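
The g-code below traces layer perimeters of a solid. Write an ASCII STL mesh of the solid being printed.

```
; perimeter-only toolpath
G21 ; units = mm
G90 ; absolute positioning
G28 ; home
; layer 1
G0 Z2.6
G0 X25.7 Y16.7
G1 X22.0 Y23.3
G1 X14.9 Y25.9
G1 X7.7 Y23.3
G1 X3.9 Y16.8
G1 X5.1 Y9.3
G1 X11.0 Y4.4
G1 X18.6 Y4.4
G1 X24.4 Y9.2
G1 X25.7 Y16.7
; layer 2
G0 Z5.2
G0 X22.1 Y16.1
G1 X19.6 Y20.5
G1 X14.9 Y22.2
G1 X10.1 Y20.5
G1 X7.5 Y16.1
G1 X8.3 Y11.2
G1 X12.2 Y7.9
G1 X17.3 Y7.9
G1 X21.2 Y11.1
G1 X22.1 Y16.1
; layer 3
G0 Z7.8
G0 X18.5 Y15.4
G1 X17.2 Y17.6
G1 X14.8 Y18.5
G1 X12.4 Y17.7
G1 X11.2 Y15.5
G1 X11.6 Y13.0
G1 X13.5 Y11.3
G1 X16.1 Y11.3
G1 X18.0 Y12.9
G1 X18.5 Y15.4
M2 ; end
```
solid part
  facet normal 0.0000 0.0000 -1.0000
    outer loop
      vertex 14.9 29.6 0.0
      vertex 24.4 26.1 0.0
      vertex 29.4 17.3 0.0
    endloop
  endfacet
  facet normal 0.0000 0.0000 -1.0000
    outer loop
      vertex 5.3 26.2 0.0
      vertex 14.9 29.6 0.0
      vertex 29.4 17.3 0.0
    endloop
  endfacet
  facet normal 0.0000 0.0000 -1.0000
    outer loop
      vertex 0.2 17.4 0.0
      vertex 5.3 26.2 0.0
      vertex 29.4 17.3 0.0
    endloop
  endfacet
  facet normal 0.0000 0.0000 -1.0000
    outer loop
      vertex 1.9 7.5 0.0
      vertex 0.2 17.4 0.0
      vertex 29.4 17.3 0.0
    endloop
  endfacet
  facet normal 0.0000 0.0000 -1.0000
    outer loop
      vertex 9.7 0.9 0.0
      vertex 1.9 7.5 0.0
      vertex 29.4 17.3 0.0
    endloop
  endfacet
  facet normal 0.0000 0.0000 -1.0000
    outer loop
      vertex 19.8 0.9 0.0
      vertex 9.7 0.9 0.0
      vertex 29.4 17.3 0.0
    endloop
  endfacet
  facet normal 0.0000 0.0000 -1.0000
    outer loop
      vertex 27.6 7.3 0.0
      vertex 19.8 0.9 0.0
      vertex 29.4 17.3 0.0
    endloop
  endfacet
  facet normal 0.5202 0.2956 0.8013
    outer loop
      vertex 29.4 17.3 0.0
      vertex 24.4 26.1 0.0
      vertex 14.8 14.8 10.4
    endloop
  endfacet
  facet normal 0.2069 0.5616 0.8011
    outer loop
      vertex 24.4 26.1 0.0
      vertex 14.9 29.6 0.0
      vertex 14.8 14.8 10.4
    endloop
  endfacet
  facet normal -0.1998 0.5643 0.8011
    outer loop
      vertex 14.9 29.6 0.0
      vertex 5.3 26.2 0.0
      vertex 14.8 14.8 10.4
    endloop
  endfacet
  facet normal -0.5175 0.2999 0.8014
    outer loop
      vertex 5.3 26.2 0.0
      vertex 0.2 17.4 0.0
      vertex 14.8 14.8 10.4
    endloop
  endfacet
  facet normal -0.5891 -0.1012 0.8017
    outer loop
      vertex 0.2 17.4 0.0
      vertex 1.9 7.5 0.0
      vertex 14.8 14.8 10.4
    endloop
  endfacet
  facet normal -0.3869 -0.4572 0.8008
    outer loop
      vertex 1.9 7.5 0.0
      vertex 9.7 0.9 0.0
      vertex 14.8 14.8 10.4
    endloop
  endfacet
  facet normal 0.0000 -0.5991 0.8007
    outer loop
      vertex 9.7 0.9 0.0
      vertex 19.8 0.9 0.0
      vertex 14.8 14.8 10.4
    endloop
  endfacet
  facet normal 0.3797 -0.4628 0.8010
    outer loop
      vertex 19.8 0.9 0.0
      vertex 27.6 7.3 0.0
      vertex 14.8 14.8 10.4
    endloop
  endfacet
  facet normal 0.5889 -0.1060 0.8012
    outer loop
      vertex 27.6 7.3 0.0
      vertex 29.4 17.3 0.0
      vertex 14.8 14.8 10.4
    endloop
  endfacet
endsolid part

The G0 Z moves step by Δz≈2.6 mm. The G1 loops shrink linearly with z, so the solid tapers from its base footprint up to z≈10.4. Closing with a flat bottom cap and the tapered top and triangulating gives 16 facets — a regular 9-sided pyramid, base circumscribed radius ≈ 14.8 mm, apex at z ≈ 10.4 mm.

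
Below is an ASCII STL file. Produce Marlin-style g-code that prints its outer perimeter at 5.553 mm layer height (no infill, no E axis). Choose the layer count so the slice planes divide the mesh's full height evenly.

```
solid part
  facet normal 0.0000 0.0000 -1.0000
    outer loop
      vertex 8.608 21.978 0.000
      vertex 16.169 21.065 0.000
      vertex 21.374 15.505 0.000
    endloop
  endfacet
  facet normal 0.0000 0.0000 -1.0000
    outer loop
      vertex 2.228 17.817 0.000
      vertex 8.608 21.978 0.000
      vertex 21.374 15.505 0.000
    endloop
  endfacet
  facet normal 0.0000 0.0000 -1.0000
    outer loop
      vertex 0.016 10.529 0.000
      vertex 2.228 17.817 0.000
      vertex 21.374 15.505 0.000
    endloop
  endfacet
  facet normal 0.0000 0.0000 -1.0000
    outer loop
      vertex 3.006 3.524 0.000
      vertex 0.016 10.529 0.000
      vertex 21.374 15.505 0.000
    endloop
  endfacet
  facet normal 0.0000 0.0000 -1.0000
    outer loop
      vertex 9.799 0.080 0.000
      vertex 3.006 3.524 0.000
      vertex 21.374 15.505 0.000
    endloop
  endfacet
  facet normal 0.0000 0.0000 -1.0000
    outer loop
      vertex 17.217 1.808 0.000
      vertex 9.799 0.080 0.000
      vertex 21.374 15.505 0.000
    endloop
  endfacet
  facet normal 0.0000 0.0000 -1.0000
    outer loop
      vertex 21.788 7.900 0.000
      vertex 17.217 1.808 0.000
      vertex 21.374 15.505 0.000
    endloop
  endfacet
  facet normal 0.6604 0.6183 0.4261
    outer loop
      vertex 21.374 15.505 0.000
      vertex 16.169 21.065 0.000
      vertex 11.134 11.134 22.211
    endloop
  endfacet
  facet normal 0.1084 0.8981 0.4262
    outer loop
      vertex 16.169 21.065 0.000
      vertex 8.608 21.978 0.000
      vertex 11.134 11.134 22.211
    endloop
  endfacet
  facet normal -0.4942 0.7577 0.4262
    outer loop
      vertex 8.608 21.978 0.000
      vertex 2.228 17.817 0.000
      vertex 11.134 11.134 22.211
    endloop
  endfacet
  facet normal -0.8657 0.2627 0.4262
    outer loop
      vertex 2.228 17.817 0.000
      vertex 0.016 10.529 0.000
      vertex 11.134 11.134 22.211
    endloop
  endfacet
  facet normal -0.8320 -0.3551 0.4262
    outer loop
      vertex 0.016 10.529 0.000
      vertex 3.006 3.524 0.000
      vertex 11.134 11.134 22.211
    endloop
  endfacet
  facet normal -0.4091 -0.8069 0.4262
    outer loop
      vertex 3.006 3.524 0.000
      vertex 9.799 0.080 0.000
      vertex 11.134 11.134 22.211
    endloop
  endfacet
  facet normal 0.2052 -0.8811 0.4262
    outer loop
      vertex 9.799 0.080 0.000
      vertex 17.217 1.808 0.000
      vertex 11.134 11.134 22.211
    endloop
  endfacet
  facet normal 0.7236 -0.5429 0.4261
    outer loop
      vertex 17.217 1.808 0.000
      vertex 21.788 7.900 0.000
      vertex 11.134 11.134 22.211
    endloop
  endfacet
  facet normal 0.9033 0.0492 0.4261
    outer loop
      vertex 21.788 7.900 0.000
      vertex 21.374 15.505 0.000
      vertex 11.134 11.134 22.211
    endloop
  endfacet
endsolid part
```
; perimeter-only toolpath
G21 ; units = mm
G90 ; absolute positioning
G28 ; home
; layer 1
G0 Z5.553
G0 X18.814 Y14.412
G1 X14.910 Y18.582
G1 X9.239 Y19.267
G1 X4.455 Y16.146
G1 X2.796 Y10.680
G1 X5.038 Y5.426
G1 X10.133 Y2.844
G1 X15.696 Y4.139
G1 X19.125 Y8.709
G1 X18.814 Y14.412
; layer 2
G0 Z11.105
G0 X16.254 Y13.320
G1 X13.652 Y16.099
G1 X9.871 Y16.556
G1 X6.681 Y14.476
G1 X5.575 Y10.832
G1 X7.070 Y7.329
G1 X10.466 Y5.607
G1 X14.175 Y6.471
G1 X16.461 Y9.517
G1 X16.254 Y13.320
; layer 3
G0 Z16.658
G0 X13.694 Y12.227
G1 X12.393 Y13.617
G1 X10.503 Y13.845
G1 X8.908 Y12.805
G1 X8.354 Y10.983
G1 X9.102 Y9.232
G1 X10.800 Y8.370
G1 X12.655 Y8.803
G1 X13.797 Y10.325
G1 X13.694 Y12.227
M2 ; end

The solid is a regular 9-sided pyramid, base circumscribed radius ≈ 11.1 mm, apex at z ≈ 22.2 mm. Slicing at Δz = 5.553 mm — 4 equal slices spanning the solid's height, so layer i sits at z = i·h/4 — gives 3 non-empty perimeters. Each is a 9-segment closed polygon; G0 lifts to the layer z and rapids to the start vertex, then G1 traces the edges. The cross-section shrinks linearly with z (the slice at the apex is degenerate and omitted).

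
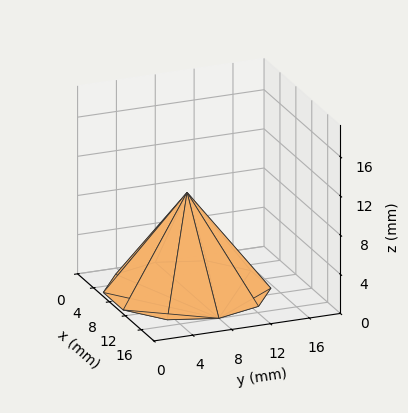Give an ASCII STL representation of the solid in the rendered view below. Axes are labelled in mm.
Reading the render: the shape is a regular 10-sided pyramid, base circumscribed radius ≈ 8 mm, apex at z ≈ 10 mm (dimensions read to the nearest mm from the axis ticks). For the STL, each face is triangulated and given an outward normal.

solid part
  facet normal 0.0000 0.0000 -1.0000
    outer loop
      vertex 10.5 15.6 0.0
      vertex 14.5 12.7 0.0
      vertex 16.0 8.0 0.0
    endloop
  endfacet
  facet normal 0.0000 0.0000 -1.0000
    outer loop
      vertex 5.5 15.6 0.0
      vertex 10.5 15.6 0.0
      vertex 16.0 8.0 0.0
    endloop
  endfacet
  facet normal 0.0000 0.0000 -1.0000
    outer loop
      vertex 1.5 12.7 0.0
      vertex 5.5 15.6 0.0
      vertex 16.0 8.0 0.0
    endloop
  endfacet
  facet normal 0.0000 0.0000 -1.0000
    outer loop
      vertex 0.0 8.0 0.0
      vertex 1.5 12.7 0.0
      vertex 16.0 8.0 0.0
    endloop
  endfacet
  facet normal 0.0000 0.0000 -1.0000
    outer loop
      vertex 1.5 3.3 0.0
      vertex 0.0 8.0 0.0
      vertex 16.0 8.0 0.0
    endloop
  endfacet
  facet normal 0.0000 0.0000 -1.0000
    outer loop
      vertex 5.5 0.4 0.0
      vertex 1.5 3.3 0.0
      vertex 16.0 8.0 0.0
    endloop
  endfacet
  facet normal 0.0000 0.0000 -1.0000
    outer loop
      vertex 10.5 0.4 0.0
      vertex 5.5 0.4 0.0
      vertex 16.0 8.0 0.0
    endloop
  endfacet
  facet normal 0.0000 0.0000 -1.0000
    outer loop
      vertex 14.5 3.3 0.0
      vertex 10.5 0.4 0.0
      vertex 16.0 8.0 0.0
    endloop
  endfacet
  facet normal 0.7577 0.2418 0.6062
    outer loop
      vertex 16.0 8.0 0.0
      vertex 14.5 12.7 0.0
      vertex 8.0 8.0 10.0
    endloop
  endfacet
  facet normal 0.4669 0.6439 0.6061
    outer loop
      vertex 14.5 12.7 0.0
      vertex 10.5 15.6 0.0
      vertex 8.0 8.0 10.0
    endloop
  endfacet
  facet normal 0.0000 0.7962 0.6051
    outer loop
      vertex 10.5 15.6 0.0
      vertex 5.5 15.6 0.0
      vertex 8.0 8.0 10.0
    endloop
  endfacet
  facet normal -0.4669 0.6439 0.6061
    outer loop
      vertex 5.5 15.6 0.0
      vertex 1.5 12.7 0.0
      vertex 8.0 8.0 10.0
    endloop
  endfacet
  facet normal -0.7577 0.2418 0.6062
    outer loop
      vertex 1.5 12.7 0.0
      vertex 0.0 8.0 0.0
      vertex 8.0 8.0 10.0
    endloop
  endfacet
  facet normal -0.7577 -0.2418 0.6062
    outer loop
      vertex 0.0 8.0 0.0
      vertex 1.5 3.3 0.0
      vertex 8.0 8.0 10.0
    endloop
  endfacet
  facet normal -0.4669 -0.6439 0.6061
    outer loop
      vertex 1.5 3.3 0.0
      vertex 5.5 0.4 0.0
      vertex 8.0 8.0 10.0
    endloop
  endfacet
  facet normal 0.0000 -0.7962 0.6051
    outer loop
      vertex 5.5 0.4 0.0
      vertex 10.5 0.4 0.0
      vertex 8.0 8.0 10.0
    endloop
  endfacet
  facet normal 0.4669 -0.6439 0.6061
    outer loop
      vertex 10.5 0.4 0.0
      vertex 14.5 3.3 0.0
      vertex 8.0 8.0 10.0
    endloop
  endfacet
  facet normal 0.7577 -0.2418 0.6062
    outer loop
      vertex 14.5 3.3 0.0
      vertex 16.0 8.0 0.0
      vertex 8.0 8.0 10.0
    endloop
  endfacet
endsolid part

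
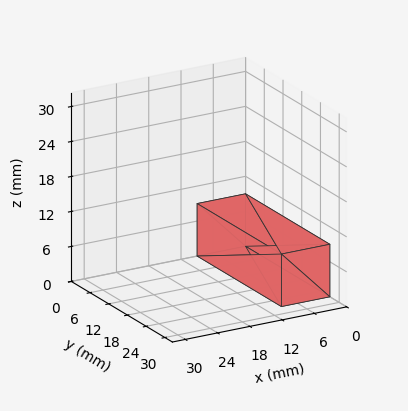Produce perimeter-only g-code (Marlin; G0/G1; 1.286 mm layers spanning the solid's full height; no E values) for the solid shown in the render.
Reading the render: the shape is a rectangular box, roughly 9 × 27 mm footprint and 9 mm tall (dimensions read to the nearest mm from the axis ticks). For the g-code, the solid's height is divided into equal slices at the stated Δz and each level perimeter traced with G1 moves after a G0 lift.

; perimeter-only toolpath
G21 ; units = mm
G90 ; absolute positioning
G28 ; home
; layer 1
G0 Z1.286
G0 X0.000 Y0.000
G1 X9.000 Y0.000
G1 X9.000 Y27.000
G1 X0.000 Y27.000
G1 X0.000 Y0.000
; layer 2
G0 Z2.571
G0 X0.000 Y0.000
G1 X9.000 Y0.000
G1 X9.000 Y27.000
G1 X0.000 Y27.000
G1 X0.000 Y0.000
; layer 3
G0 Z3.857
G0 X0.000 Y0.000
G1 X9.000 Y0.000
G1 X9.000 Y27.000
G1 X0.000 Y27.000
G1 X0.000 Y0.000
; layer 4
G0 Z5.143
G0 X0.000 Y0.000
G1 X9.000 Y0.000
G1 X9.000 Y27.000
G1 X0.000 Y27.000
G1 X0.000 Y0.000
; layer 5
G0 Z6.429
G0 X0.000 Y0.000
G1 X9.000 Y0.000
G1 X9.000 Y27.000
G1 X0.000 Y27.000
G1 X0.000 Y0.000
; layer 6
G0 Z7.714
G0 X0.000 Y0.000
G1 X9.000 Y0.000
G1 X9.000 Y27.000
G1 X0.000 Y27.000
G1 X0.000 Y0.000
; layer 7
G0 Z9.000
G0 X0.000 Y0.000
G1 X9.000 Y0.000
G1 X9.000 Y27.000
G1 X0.000 Y27.000
G1 X0.000 Y0.000
M2 ; end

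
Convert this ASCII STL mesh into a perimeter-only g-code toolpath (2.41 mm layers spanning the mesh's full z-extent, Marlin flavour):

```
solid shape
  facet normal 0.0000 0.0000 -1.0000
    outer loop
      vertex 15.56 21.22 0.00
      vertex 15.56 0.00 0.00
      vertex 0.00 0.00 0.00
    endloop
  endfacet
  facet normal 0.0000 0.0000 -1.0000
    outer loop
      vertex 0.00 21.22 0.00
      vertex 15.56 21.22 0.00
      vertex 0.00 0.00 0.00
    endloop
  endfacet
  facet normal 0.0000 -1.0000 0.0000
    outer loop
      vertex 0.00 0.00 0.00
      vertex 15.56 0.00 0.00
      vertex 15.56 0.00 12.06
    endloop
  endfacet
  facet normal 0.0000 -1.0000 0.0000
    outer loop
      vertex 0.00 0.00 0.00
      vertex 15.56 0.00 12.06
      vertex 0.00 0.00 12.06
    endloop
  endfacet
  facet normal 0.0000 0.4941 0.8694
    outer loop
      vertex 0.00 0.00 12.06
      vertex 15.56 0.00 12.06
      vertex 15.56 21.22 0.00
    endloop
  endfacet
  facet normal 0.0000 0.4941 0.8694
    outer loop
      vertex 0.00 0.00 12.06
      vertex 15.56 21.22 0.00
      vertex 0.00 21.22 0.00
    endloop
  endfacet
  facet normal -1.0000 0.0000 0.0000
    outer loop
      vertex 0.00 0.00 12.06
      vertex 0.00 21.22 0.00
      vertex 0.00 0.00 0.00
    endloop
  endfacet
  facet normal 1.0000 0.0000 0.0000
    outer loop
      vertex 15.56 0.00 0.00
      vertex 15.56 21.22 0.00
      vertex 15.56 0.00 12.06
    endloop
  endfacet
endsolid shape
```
; perimeter-only toolpath
G21 ; units = mm
G90 ; absolute positioning
G28 ; home
; layer 1
G0 Z2.41
G0 X0.00 Y0.00
G1 X15.56 Y0.00
G1 X15.56 Y16.98
G1 X0.00 Y16.98
G1 X0.00 Y0.00
; layer 2
G0 Z4.82
G0 X0.00 Y0.00
G1 X15.56 Y0.00
G1 X15.56 Y12.73
G1 X0.00 Y12.73
G1 X0.00 Y0.00
; layer 3
G0 Z7.24
G0 X0.00 Y0.00
G1 X15.56 Y0.00
G1 X15.56 Y8.49
G1 X0.00 Y8.49
G1 X0.00 Y0.00
; layer 4
G0 Z9.65
G0 X0.00 Y0.00
G1 X15.56 Y0.00
G1 X15.56 Y4.24
G1 X0.00 Y4.24
G1 X0.00 Y0.00
M2 ; end

The solid is a wedge (ramp): 15.6 × 21.2 mm base, rising to 12.1 mm along the y=0 edge and sloping linearly to z=0 at y=21.2. Slicing at Δz = 2.41 mm — 5 equal slices spanning the solid's height, so layer i sits at z = i·h/5 — gives 4 non-empty perimeters. Each is a 4-segment closed polygon; G0 lifts to the layer z and rapids to the start vertex, then G1 traces the edges. The cross-section shrinks linearly with z (the slice at the apex is degenerate and omitted).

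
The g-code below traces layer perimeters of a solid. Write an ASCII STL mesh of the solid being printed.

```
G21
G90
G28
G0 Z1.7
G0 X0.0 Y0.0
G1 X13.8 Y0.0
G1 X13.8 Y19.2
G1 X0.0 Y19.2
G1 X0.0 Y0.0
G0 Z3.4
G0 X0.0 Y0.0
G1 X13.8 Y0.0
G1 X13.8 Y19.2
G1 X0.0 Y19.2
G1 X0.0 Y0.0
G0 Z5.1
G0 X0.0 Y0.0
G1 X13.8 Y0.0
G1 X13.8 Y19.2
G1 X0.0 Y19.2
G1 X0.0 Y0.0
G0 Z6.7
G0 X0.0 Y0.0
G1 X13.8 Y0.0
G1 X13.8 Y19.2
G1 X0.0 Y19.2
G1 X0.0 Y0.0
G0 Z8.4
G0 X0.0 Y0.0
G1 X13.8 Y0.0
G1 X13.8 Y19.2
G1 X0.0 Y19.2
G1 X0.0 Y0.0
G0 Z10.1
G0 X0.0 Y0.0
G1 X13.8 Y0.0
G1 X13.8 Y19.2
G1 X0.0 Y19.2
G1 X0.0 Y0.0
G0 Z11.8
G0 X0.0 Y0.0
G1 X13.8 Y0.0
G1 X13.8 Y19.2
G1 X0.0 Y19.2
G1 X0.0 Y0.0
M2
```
solid part
  facet normal 0.0000 0.0000 -1.0000
    outer loop
      vertex 13.8 19.2 0.0
      vertex 13.8 0.0 0.0
      vertex 0.0 0.0 0.0
    endloop
  endfacet
  facet normal 0.0000 0.0000 -1.0000
    outer loop
      vertex 0.0 19.2 0.0
      vertex 13.8 19.2 0.0
      vertex 0.0 0.0 0.0
    endloop
  endfacet
  facet normal 0.0000 0.0000 1.0000
    outer loop
      vertex 0.0 0.0 11.8
      vertex 13.8 0.0 11.8
      vertex 13.8 19.2 11.8
    endloop
  endfacet
  facet normal 0.0000 0.0000 1.0000
    outer loop
      vertex 0.0 0.0 11.8
      vertex 13.8 19.2 11.8
      vertex 0.0 19.2 11.8
    endloop
  endfacet
  facet normal 0.0000 -1.0000 0.0000
    outer loop
      vertex 0.0 0.0 0.0
      vertex 13.8 0.0 0.0
      vertex 13.8 0.0 11.8
    endloop
  endfacet
  facet normal 0.0000 -1.0000 0.0000
    outer loop
      vertex 0.0 0.0 0.0
      vertex 13.8 0.0 11.8
      vertex 0.0 0.0 11.8
    endloop
  endfacet
  facet normal 0.0000 1.0000 0.0000
    outer loop
      vertex 13.8 19.2 11.8
      vertex 13.8 19.2 0.0
      vertex 0.0 19.2 0.0
    endloop
  endfacet
  facet normal 0.0000 1.0000 0.0000
    outer loop
      vertex 0.0 19.2 11.8
      vertex 13.8 19.2 11.8
      vertex 0.0 19.2 0.0
    endloop
  endfacet
  facet normal -1.0000 0.0000 0.0000
    outer loop
      vertex 0.0 19.2 11.8
      vertex 0.0 19.2 0.0
      vertex 0.0 0.0 0.0
    endloop
  endfacet
  facet normal -1.0000 0.0000 0.0000
    outer loop
      vertex 0.0 0.0 11.8
      vertex 0.0 19.2 11.8
      vertex 0.0 0.0 0.0
    endloop
  endfacet
  facet normal 1.0000 0.0000 0.0000
    outer loop
      vertex 13.8 0.0 0.0
      vertex 13.8 19.2 0.0
      vertex 13.8 19.2 11.8
    endloop
  endfacet
  facet normal 1.0000 0.0000 0.0000
    outer loop
      vertex 13.8 0.0 0.0
      vertex 13.8 19.2 11.8
      vertex 13.8 0.0 11.8
    endloop
  endfacet
endsolid part

The G0 Z moves step by Δz≈1.7 mm. Every layer's G1 loop is the same polygon, so the solid is a straight extrusion of it from z=0 to z≈11.8. Closing with flat bottom and top caps and triangulating gives 12 facets — a rectangular box, roughly 13.8 × 19.2 mm footprint and 11.8 mm tall.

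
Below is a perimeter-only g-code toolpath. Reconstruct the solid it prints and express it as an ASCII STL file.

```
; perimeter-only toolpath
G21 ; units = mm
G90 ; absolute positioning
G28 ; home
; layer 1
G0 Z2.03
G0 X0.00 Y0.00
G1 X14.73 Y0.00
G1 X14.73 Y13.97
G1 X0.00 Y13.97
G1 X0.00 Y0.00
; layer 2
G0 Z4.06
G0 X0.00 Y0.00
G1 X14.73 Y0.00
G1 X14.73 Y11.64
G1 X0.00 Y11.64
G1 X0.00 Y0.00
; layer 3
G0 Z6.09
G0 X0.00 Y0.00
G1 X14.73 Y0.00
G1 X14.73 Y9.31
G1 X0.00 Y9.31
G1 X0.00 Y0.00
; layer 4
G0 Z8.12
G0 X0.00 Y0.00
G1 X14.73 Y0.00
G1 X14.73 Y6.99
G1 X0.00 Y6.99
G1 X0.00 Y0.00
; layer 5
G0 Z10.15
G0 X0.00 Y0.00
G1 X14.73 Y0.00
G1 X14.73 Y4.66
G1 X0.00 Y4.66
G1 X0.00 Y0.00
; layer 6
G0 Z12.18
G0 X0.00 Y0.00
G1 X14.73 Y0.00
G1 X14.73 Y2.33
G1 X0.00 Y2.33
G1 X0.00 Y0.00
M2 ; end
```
solid part
  facet normal 0.0000 0.0000 -1.0000
    outer loop
      vertex 14.73 16.30 0.00
      vertex 14.73 0.00 0.00
      vertex 0.00 0.00 0.00
    endloop
  endfacet
  facet normal 0.0000 0.0000 -1.0000
    outer loop
      vertex 0.00 16.30 0.00
      vertex 14.73 16.30 0.00
      vertex 0.00 0.00 0.00
    endloop
  endfacet
  facet normal 0.0000 -1.0000 0.0000
    outer loop
      vertex 0.00 0.00 0.00
      vertex 14.73 0.00 0.00
      vertex 14.73 0.00 14.21
    endloop
  endfacet
  facet normal 0.0000 -1.0000 0.0000
    outer loop
      vertex 0.00 0.00 0.00
      vertex 14.73 0.00 14.21
      vertex 0.00 0.00 14.21
    endloop
  endfacet
  facet normal 0.0000 0.6571 0.7538
    outer loop
      vertex 0.00 0.00 14.21
      vertex 14.73 0.00 14.21
      vertex 14.73 16.30 0.00
    endloop
  endfacet
  facet normal 0.0000 0.6571 0.7538
    outer loop
      vertex 0.00 0.00 14.21
      vertex 14.73 16.30 0.00
      vertex 0.00 16.30 0.00
    endloop
  endfacet
  facet normal -1.0000 0.0000 0.0000
    outer loop
      vertex 0.00 0.00 14.21
      vertex 0.00 16.30 0.00
      vertex 0.00 0.00 0.00
    endloop
  endfacet
  facet normal 1.0000 0.0000 0.0000
    outer loop
      vertex 14.73 0.00 0.00
      vertex 14.73 16.30 0.00
      vertex 14.73 0.00 14.21
    endloop
  endfacet
endsolid part

The G0 Z moves step by Δz≈2.03 mm. The G1 loops shrink linearly with z, so the solid tapers from its base footprint up to z≈14.2. Closing with a flat bottom cap and the tapered top and triangulating gives 8 facets — a wedge (ramp): 14.7 × 16.3 mm base, rising to 14.2 mm along the y=0 edge and sloping linearly to z=0 at y=16.3.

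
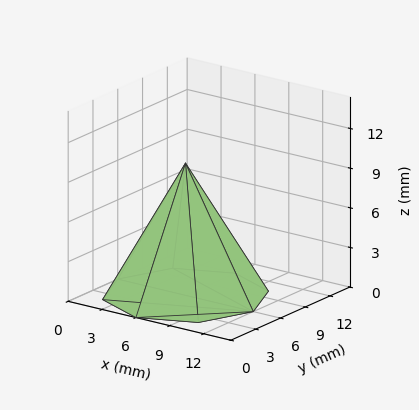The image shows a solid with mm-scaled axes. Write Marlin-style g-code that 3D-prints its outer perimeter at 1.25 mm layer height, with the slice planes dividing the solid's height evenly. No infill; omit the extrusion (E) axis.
Reading the render: the shape is a regular 8-sided pyramid, base circumscribed radius ≈ 6 mm, apex at z ≈ 10 mm (dimensions read to the nearest mm from the axis ticks). For the g-code, the solid's height is divided into equal slices at the stated Δz and each level perimeter traced with G1 moves after a G0 lift.

; perimeter-only toolpath
G21 ; units = mm
G90 ; absolute positioning
G28 ; home
; layer 1
G0 Z1.25
G0 X11.25 Y6.00
G1 X9.71 Y9.71
G1 X6.00 Y11.25
G1 X2.29 Y9.71
G1 X0.75 Y6.00
G1 X2.29 Y2.29
G1 X6.00 Y0.75
G1 X9.71 Y2.29
G1 X11.25 Y6.00
; layer 2
G0 Z2.50
G0 X10.50 Y6.00
G1 X9.18 Y9.18
G1 X6.00 Y10.50
G1 X2.82 Y9.18
G1 X1.50 Y6.00
G1 X2.82 Y2.82
G1 X6.00 Y1.50
G1 X9.18 Y2.82
G1 X10.50 Y6.00
; layer 3
G0 Z3.75
G0 X9.75 Y6.00
G1 X8.65 Y8.65
G1 X6.00 Y9.75
G1 X3.35 Y8.65
G1 X2.25 Y6.00
G1 X3.35 Y3.35
G1 X6.00 Y2.25
G1 X8.65 Y3.35
G1 X9.75 Y6.00
; layer 4
G0 Z5.00
G0 X9.00 Y6.00
G1 X8.12 Y8.12
G1 X6.00 Y9.00
G1 X3.88 Y8.12
G1 X3.00 Y6.00
G1 X3.88 Y3.88
G1 X6.00 Y3.00
G1 X8.12 Y3.88
G1 X9.00 Y6.00
; layer 5
G0 Z6.25
G0 X8.25 Y6.00
G1 X7.59 Y7.59
G1 X6.00 Y8.25
G1 X4.41 Y7.59
G1 X3.75 Y6.00
G1 X4.41 Y4.41
G1 X6.00 Y3.75
G1 X7.59 Y4.41
G1 X8.25 Y6.00
; layer 6
G0 Z7.50
G0 X7.50 Y6.00
G1 X7.06 Y7.06
G1 X6.00 Y7.50
G1 X4.94 Y7.06
G1 X4.50 Y6.00
G1 X4.94 Y4.94
G1 X6.00 Y4.50
G1 X7.06 Y4.94
G1 X7.50 Y6.00
; layer 7
G0 Z8.75
G0 X6.75 Y6.00
G1 X6.53 Y6.53
G1 X6.00 Y6.75
G1 X5.47 Y6.53
G1 X5.25 Y6.00
G1 X5.47 Y5.47
G1 X6.00 Y5.25
G1 X6.53 Y5.47
G1 X6.75 Y6.00
M2 ; end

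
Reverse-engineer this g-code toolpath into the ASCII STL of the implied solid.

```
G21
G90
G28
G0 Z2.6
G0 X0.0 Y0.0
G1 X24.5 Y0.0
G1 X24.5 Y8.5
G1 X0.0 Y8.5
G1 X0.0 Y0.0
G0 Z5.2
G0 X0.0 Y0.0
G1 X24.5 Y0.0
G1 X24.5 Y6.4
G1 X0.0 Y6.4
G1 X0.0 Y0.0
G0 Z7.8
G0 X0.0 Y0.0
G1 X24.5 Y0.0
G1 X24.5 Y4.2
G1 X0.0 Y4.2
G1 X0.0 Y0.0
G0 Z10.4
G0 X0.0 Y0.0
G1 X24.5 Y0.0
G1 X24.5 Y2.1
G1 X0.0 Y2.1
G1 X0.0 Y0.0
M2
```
solid part
  facet normal 0.0000 0.0000 -1.0000
    outer loop
      vertex 24.5 10.6 0.0
      vertex 24.5 0.0 0.0
      vertex 0.0 0.0 0.0
    endloop
  endfacet
  facet normal 0.0000 0.0000 -1.0000
    outer loop
      vertex 0.0 10.6 0.0
      vertex 24.5 10.6 0.0
      vertex 0.0 0.0 0.0
    endloop
  endfacet
  facet normal 0.0000 -1.0000 0.0000
    outer loop
      vertex 0.0 0.0 0.0
      vertex 24.5 0.0 0.0
      vertex 24.5 0.0 13.0
    endloop
  endfacet
  facet normal 0.0000 -1.0000 0.0000
    outer loop
      vertex 0.0 0.0 0.0
      vertex 24.5 0.0 13.0
      vertex 0.0 0.0 13.0
    endloop
  endfacet
  facet normal 0.0000 0.7750 0.6319
    outer loop
      vertex 0.0 0.0 13.0
      vertex 24.5 0.0 13.0
      vertex 24.5 10.6 0.0
    endloop
  endfacet
  facet normal 0.0000 0.7750 0.6319
    outer loop
      vertex 0.0 0.0 13.0
      vertex 24.5 10.6 0.0
      vertex 0.0 10.6 0.0
    endloop
  endfacet
  facet normal -1.0000 0.0000 0.0000
    outer loop
      vertex 0.0 0.0 13.0
      vertex 0.0 10.6 0.0
      vertex 0.0 0.0 0.0
    endloop
  endfacet
  facet normal 1.0000 0.0000 0.0000
    outer loop
      vertex 24.5 0.0 0.0
      vertex 24.5 10.6 0.0
      vertex 24.5 0.0 13.0
    endloop
  endfacet
endsolid part

The G0 Z moves step by Δz≈2.6 mm. The G1 loops shrink linearly with z, so the solid tapers from its base footprint up to z≈13. Closing with a flat bottom cap and the tapered top and triangulating gives 8 facets — a wedge (ramp): 24.5 × 10.6 mm base, rising to 13 mm along the y=0 edge and sloping linearly to z=0 at y=10.6.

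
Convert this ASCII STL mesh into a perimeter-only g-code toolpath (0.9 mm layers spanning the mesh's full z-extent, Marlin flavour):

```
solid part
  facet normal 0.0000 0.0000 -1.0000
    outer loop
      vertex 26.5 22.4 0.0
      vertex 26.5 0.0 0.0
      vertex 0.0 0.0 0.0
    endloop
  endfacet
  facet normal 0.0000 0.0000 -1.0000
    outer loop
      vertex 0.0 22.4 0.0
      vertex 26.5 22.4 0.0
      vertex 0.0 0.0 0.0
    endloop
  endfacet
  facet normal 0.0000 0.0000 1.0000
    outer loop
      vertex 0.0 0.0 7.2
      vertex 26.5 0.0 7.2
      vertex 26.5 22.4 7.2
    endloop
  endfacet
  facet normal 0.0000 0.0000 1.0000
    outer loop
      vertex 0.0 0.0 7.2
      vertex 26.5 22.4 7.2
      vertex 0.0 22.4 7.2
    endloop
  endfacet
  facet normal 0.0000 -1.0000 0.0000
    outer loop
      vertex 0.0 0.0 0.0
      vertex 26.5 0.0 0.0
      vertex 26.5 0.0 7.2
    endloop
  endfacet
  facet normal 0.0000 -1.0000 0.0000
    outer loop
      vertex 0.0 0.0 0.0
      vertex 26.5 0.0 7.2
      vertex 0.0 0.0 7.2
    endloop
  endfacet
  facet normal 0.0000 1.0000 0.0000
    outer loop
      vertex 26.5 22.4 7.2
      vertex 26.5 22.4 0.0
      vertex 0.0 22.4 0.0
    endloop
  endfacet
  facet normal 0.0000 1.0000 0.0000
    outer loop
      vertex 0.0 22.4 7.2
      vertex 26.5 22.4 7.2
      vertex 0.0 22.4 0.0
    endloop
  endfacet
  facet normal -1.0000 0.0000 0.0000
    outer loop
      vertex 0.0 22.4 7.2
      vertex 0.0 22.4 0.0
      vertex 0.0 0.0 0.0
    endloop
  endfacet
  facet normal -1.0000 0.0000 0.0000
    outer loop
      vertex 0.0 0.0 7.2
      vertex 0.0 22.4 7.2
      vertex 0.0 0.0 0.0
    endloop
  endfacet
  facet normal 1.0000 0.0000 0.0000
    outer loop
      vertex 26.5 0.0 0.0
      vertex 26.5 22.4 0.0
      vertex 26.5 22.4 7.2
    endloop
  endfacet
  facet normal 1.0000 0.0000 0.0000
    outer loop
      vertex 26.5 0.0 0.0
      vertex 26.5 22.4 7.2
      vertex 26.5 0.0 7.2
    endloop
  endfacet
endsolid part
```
; perimeter-only toolpath
G21 ; units = mm
G90 ; absolute positioning
G28 ; home
; layer 1
G0 Z0.9
G0 X0.0 Y0.0
G1 X26.5 Y0.0
G1 X26.5 Y22.4
G1 X0.0 Y22.4
G1 X0.0 Y0.0
; layer 2
G0 Z1.8
G0 X0.0 Y0.0
G1 X26.5 Y0.0
G1 X26.5 Y22.4
G1 X0.0 Y22.4
G1 X0.0 Y0.0
; layer 3
G0 Z2.7
G0 X0.0 Y0.0
G1 X26.5 Y0.0
G1 X26.5 Y22.4
G1 X0.0 Y22.4
G1 X0.0 Y0.0
; layer 4
G0 Z3.6
G0 X0.0 Y0.0
G1 X26.5 Y0.0
G1 X26.5 Y22.4
G1 X0.0 Y22.4
G1 X0.0 Y0.0
; layer 5
G0 Z4.5
G0 X0.0 Y0.0
G1 X26.5 Y0.0
G1 X26.5 Y22.4
G1 X0.0 Y22.4
G1 X0.0 Y0.0
; layer 6
G0 Z5.4
G0 X0.0 Y0.0
G1 X26.5 Y0.0
G1 X26.5 Y22.4
G1 X0.0 Y22.4
G1 X0.0 Y0.0
; layer 7
G0 Z6.3
G0 X0.0 Y0.0
G1 X26.5 Y0.0
G1 X26.5 Y22.4
G1 X0.0 Y22.4
G1 X0.0 Y0.0
; layer 8
G0 Z7.2
G0 X0.0 Y0.0
G1 X26.5 Y0.0
G1 X26.5 Y22.4
G1 X0.0 Y22.4
G1 X0.0 Y0.0
M2 ; end

The solid is a rectangular box, roughly 26.5 × 22.4 mm footprint and 7.2 mm tall. Slicing at Δz = 0.9 mm — 8 equal slices spanning the solid's height, so layer i sits at z = i·h/8 — gives 8 non-empty perimeters. Each is a 4-segment closed polygon; G0 lifts to the layer z and rapids to the start vertex, then G1 traces the edges.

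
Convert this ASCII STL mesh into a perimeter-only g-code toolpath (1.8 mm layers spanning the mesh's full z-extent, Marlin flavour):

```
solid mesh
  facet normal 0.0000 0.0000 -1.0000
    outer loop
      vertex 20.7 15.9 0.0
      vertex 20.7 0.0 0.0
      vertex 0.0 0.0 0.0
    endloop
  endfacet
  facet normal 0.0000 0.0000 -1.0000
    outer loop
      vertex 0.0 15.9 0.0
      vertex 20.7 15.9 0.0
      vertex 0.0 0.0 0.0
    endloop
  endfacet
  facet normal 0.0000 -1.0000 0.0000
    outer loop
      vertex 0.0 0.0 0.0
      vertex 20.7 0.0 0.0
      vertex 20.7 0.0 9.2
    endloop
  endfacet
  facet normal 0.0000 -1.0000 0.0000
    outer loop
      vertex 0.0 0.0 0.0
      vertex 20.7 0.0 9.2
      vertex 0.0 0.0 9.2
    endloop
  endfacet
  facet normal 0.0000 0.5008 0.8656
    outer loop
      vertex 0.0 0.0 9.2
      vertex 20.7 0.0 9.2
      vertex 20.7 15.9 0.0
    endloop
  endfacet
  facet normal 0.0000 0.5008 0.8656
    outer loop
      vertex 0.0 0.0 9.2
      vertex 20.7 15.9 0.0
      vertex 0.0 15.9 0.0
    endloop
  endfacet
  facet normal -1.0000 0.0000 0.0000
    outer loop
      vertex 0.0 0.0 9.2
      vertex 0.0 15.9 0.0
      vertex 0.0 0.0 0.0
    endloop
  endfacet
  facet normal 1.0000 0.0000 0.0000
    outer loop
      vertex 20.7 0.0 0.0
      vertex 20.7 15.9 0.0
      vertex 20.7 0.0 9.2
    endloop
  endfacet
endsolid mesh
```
; perimeter-only toolpath
G21 ; units = mm
G90 ; absolute positioning
G28 ; home
; layer 1
G0 Z1.8
G0 X0.0 Y0.0
G1 X20.7 Y0.0
G1 X20.7 Y12.7
G1 X0.0 Y12.7
G1 X0.0 Y0.0
; layer 2
G0 Z3.7
G0 X0.0 Y0.0
G1 X20.7 Y0.0
G1 X20.7 Y9.5
G1 X0.0 Y9.5
G1 X0.0 Y0.0
; layer 3
G0 Z5.5
G0 X0.0 Y0.0
G1 X20.7 Y0.0
G1 X20.7 Y6.4
G1 X0.0 Y6.4
G1 X0.0 Y0.0
; layer 4
G0 Z7.4
G0 X0.0 Y0.0
G1 X20.7 Y0.0
G1 X20.7 Y3.2
G1 X0.0 Y3.2
G1 X0.0 Y0.0
M2 ; end

The solid is a wedge (ramp): 20.7 × 15.9 mm base, rising to 9.2 mm along the y=0 edge and sloping linearly to z=0 at y=15.9. Slicing at Δz = 1.8 mm — 5 equal slices spanning the solid's height, so layer i sits at z = i·h/5 — gives 4 non-empty perimeters. Each is a 4-segment closed polygon; G0 lifts to the layer z and rapids to the start vertex, then G1 traces the edges. The cross-section shrinks linearly with z (the slice at the apex is degenerate and omitted).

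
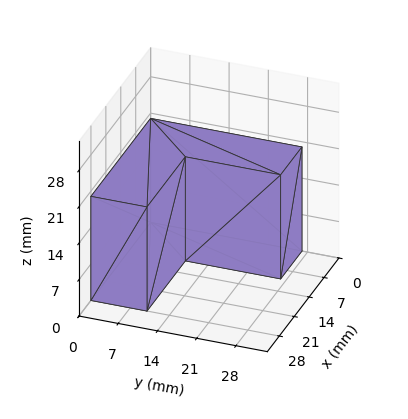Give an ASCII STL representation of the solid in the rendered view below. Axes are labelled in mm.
Reading the render: the shape is an L-shaped prism: outer 28 × 27 mm, arm thicknesses ≈ 10 mm (horizontal) and 10 mm (vertical), extruded 20 mm in z (dimensions read to the nearest mm from the axis ticks). For the STL, each face is triangulated and given an outward normal.

solid part
  facet normal 0.0000 0.0000 -1.0000
    outer loop
      vertex 28.00 10.00 0.00
      vertex 28.00 0.00 0.00
      vertex 0.00 0.00 0.00
    endloop
  endfacet
  facet normal 0.0000 0.0000 -1.0000
    outer loop
      vertex 10.00 10.00 0.00
      vertex 28.00 10.00 0.00
      vertex 0.00 0.00 0.00
    endloop
  endfacet
  facet normal 0.0000 0.0000 -1.0000
    outer loop
      vertex 10.00 27.00 0.00
      vertex 10.00 10.00 0.00
      vertex 0.00 0.00 0.00
    endloop
  endfacet
  facet normal 0.0000 0.0000 -1.0000
    outer loop
      vertex 0.00 27.00 0.00
      vertex 10.00 27.00 0.00
      vertex 0.00 0.00 0.00
    endloop
  endfacet
  facet normal 0.0000 0.0000 1.0000
    outer loop
      vertex 0.00 0.00 20.00
      vertex 28.00 0.00 20.00
      vertex 28.00 10.00 20.00
    endloop
  endfacet
  facet normal 0.0000 0.0000 1.0000
    outer loop
      vertex 0.00 0.00 20.00
      vertex 28.00 10.00 20.00
      vertex 10.00 10.00 20.00
    endloop
  endfacet
  facet normal 0.0000 0.0000 1.0000
    outer loop
      vertex 0.00 0.00 20.00
      vertex 10.00 10.00 20.00
      vertex 10.00 27.00 20.00
    endloop
  endfacet
  facet normal 0.0000 0.0000 1.0000
    outer loop
      vertex 0.00 0.00 20.00
      vertex 10.00 27.00 20.00
      vertex 0.00 27.00 20.00
    endloop
  endfacet
  facet normal 0.0000 -1.0000 0.0000
    outer loop
      vertex 0.00 0.00 0.00
      vertex 28.00 0.00 0.00
      vertex 28.00 0.00 20.00
    endloop
  endfacet
  facet normal 0.0000 -1.0000 0.0000
    outer loop
      vertex 0.00 0.00 0.00
      vertex 28.00 0.00 20.00
      vertex 0.00 0.00 20.00
    endloop
  endfacet
  facet normal 1.0000 0.0000 0.0000
    outer loop
      vertex 28.00 0.00 0.00
      vertex 28.00 10.00 0.00
      vertex 28.00 10.00 20.00
    endloop
  endfacet
  facet normal 1.0000 0.0000 0.0000
    outer loop
      vertex 28.00 0.00 0.00
      vertex 28.00 10.00 20.00
      vertex 28.00 0.00 20.00
    endloop
  endfacet
  facet normal 0.0000 1.0000 0.0000
    outer loop
      vertex 28.00 10.00 0.00
      vertex 10.00 10.00 0.00
      vertex 10.00 10.00 20.00
    endloop
  endfacet
  facet normal 0.0000 1.0000 0.0000
    outer loop
      vertex 28.00 10.00 0.00
      vertex 10.00 10.00 20.00
      vertex 28.00 10.00 20.00
    endloop
  endfacet
  facet normal 1.0000 0.0000 0.0000
    outer loop
      vertex 10.00 10.00 0.00
      vertex 10.00 27.00 0.00
      vertex 10.00 27.00 20.00
    endloop
  endfacet
  facet normal 1.0000 0.0000 0.0000
    outer loop
      vertex 10.00 10.00 0.00
      vertex 10.00 27.00 20.00
      vertex 10.00 10.00 20.00
    endloop
  endfacet
  facet normal 0.0000 1.0000 0.0000
    outer loop
      vertex 10.00 27.00 0.00
      vertex 0.00 27.00 0.00
      vertex 0.00 27.00 20.00
    endloop
  endfacet
  facet normal 0.0000 1.0000 0.0000
    outer loop
      vertex 10.00 27.00 0.00
      vertex 0.00 27.00 20.00
      vertex 10.00 27.00 20.00
    endloop
  endfacet
  facet normal -1.0000 0.0000 0.0000
    outer loop
      vertex 0.00 27.00 0.00
      vertex 0.00 0.00 0.00
      vertex 0.00 0.00 20.00
    endloop
  endfacet
  facet normal -1.0000 0.0000 0.0000
    outer loop
      vertex 0.00 27.00 0.00
      vertex 0.00 0.00 20.00
      vertex 0.00 27.00 20.00
    endloop
  endfacet
endsolid part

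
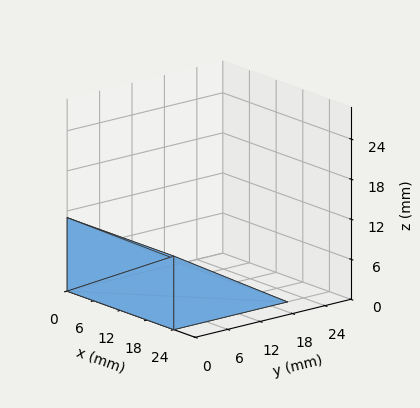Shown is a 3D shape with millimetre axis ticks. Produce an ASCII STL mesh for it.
Reading the render: the shape is a wedge (ramp): 24 × 21 mm base, rising to 11 mm along the y=0 edge and sloping linearly to z=0 at y=21 (dimensions read to the nearest mm from the axis ticks). For the STL, each face is triangulated and given an outward normal.

solid part
  facet normal 0.0000 0.0000 -1.0000
    outer loop
      vertex 24.0 21.0 0.0
      vertex 24.0 0.0 0.0
      vertex 0.0 0.0 0.0
    endloop
  endfacet
  facet normal 0.0000 0.0000 -1.0000
    outer loop
      vertex 0.0 21.0 0.0
      vertex 24.0 21.0 0.0
      vertex 0.0 0.0 0.0
    endloop
  endfacet
  facet normal 0.0000 -1.0000 0.0000
    outer loop
      vertex 0.0 0.0 0.0
      vertex 24.0 0.0 0.0
      vertex 24.0 0.0 11.0
    endloop
  endfacet
  facet normal 0.0000 -1.0000 0.0000
    outer loop
      vertex 0.0 0.0 0.0
      vertex 24.0 0.0 11.0
      vertex 0.0 0.0 11.0
    endloop
  endfacet
  facet normal 0.0000 0.4640 0.8858
    outer loop
      vertex 0.0 0.0 11.0
      vertex 24.0 0.0 11.0
      vertex 24.0 21.0 0.0
    endloop
  endfacet
  facet normal 0.0000 0.4640 0.8858
    outer loop
      vertex 0.0 0.0 11.0
      vertex 24.0 21.0 0.0
      vertex 0.0 21.0 0.0
    endloop
  endfacet
  facet normal -1.0000 0.0000 0.0000
    outer loop
      vertex 0.0 0.0 11.0
      vertex 0.0 21.0 0.0
      vertex 0.0 0.0 0.0
    endloop
  endfacet
  facet normal 1.0000 0.0000 0.0000
    outer loop
      vertex 24.0 0.0 0.0
      vertex 24.0 21.0 0.0
      vertex 24.0 0.0 11.0
    endloop
  endfacet
endsolid part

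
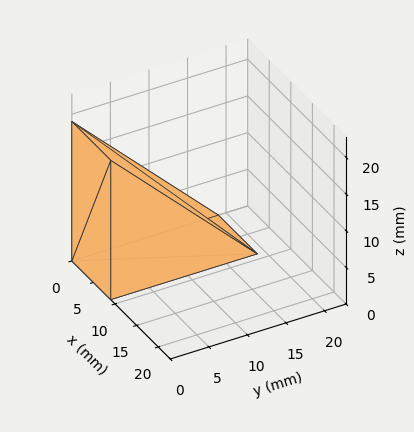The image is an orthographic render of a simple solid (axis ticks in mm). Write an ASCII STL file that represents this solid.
Reading the render: the shape is a wedge (ramp): 9 × 19 mm base, rising to 19 mm along the y=0 edge and sloping linearly to z=0 at y=19 (dimensions read to the nearest mm from the axis ticks). For the STL, each face is triangulated and given an outward normal.

solid part
  facet normal 0.0000 0.0000 -1.0000
    outer loop
      vertex 9.000 19.000 0.000
      vertex 9.000 0.000 0.000
      vertex 0.000 0.000 0.000
    endloop
  endfacet
  facet normal 0.0000 0.0000 -1.0000
    outer loop
      vertex 0.000 19.000 0.000
      vertex 9.000 19.000 0.000
      vertex 0.000 0.000 0.000
    endloop
  endfacet
  facet normal 0.0000 -1.0000 0.0000
    outer loop
      vertex 0.000 0.000 0.000
      vertex 9.000 0.000 0.000
      vertex 9.000 0.000 19.000
    endloop
  endfacet
  facet normal 0.0000 -1.0000 0.0000
    outer loop
      vertex 0.000 0.000 0.000
      vertex 9.000 0.000 19.000
      vertex 0.000 0.000 19.000
    endloop
  endfacet
  facet normal 0.0000 0.7071 0.7071
    outer loop
      vertex 0.000 0.000 19.000
      vertex 9.000 0.000 19.000
      vertex 9.000 19.000 0.000
    endloop
  endfacet
  facet normal 0.0000 0.7071 0.7071
    outer loop
      vertex 0.000 0.000 19.000
      vertex 9.000 19.000 0.000
      vertex 0.000 19.000 0.000
    endloop
  endfacet
  facet normal -1.0000 0.0000 0.0000
    outer loop
      vertex 0.000 0.000 19.000
      vertex 0.000 19.000 0.000
      vertex 0.000 0.000 0.000
    endloop
  endfacet
  facet normal 1.0000 0.0000 0.0000
    outer loop
      vertex 9.000 0.000 0.000
      vertex 9.000 19.000 0.000
      vertex 9.000 0.000 19.000
    endloop
  endfacet
endsolid part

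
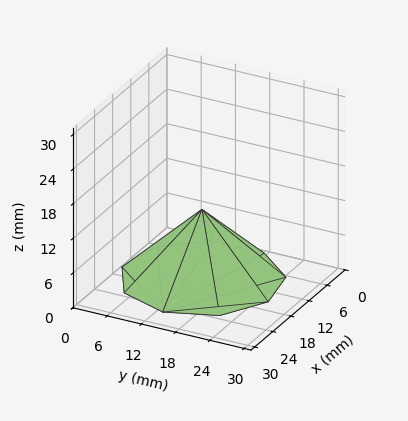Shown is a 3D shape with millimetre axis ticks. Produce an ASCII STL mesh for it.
Reading the render: the shape is a regular 9-sided pyramid, base circumscribed radius ≈ 13 mm, apex at z ≈ 12 mm (dimensions read to the nearest mm from the axis ticks). For the STL, each face is triangulated and given an outward normal.

solid part
  facet normal 0.0000 0.0000 -1.0000
    outer loop
      vertex 15.26 25.80 0.00
      vertex 22.96 21.36 0.00
      vertex 26.00 13.00 0.00
    endloop
  endfacet
  facet normal 0.0000 0.0000 -1.0000
    outer loop
      vertex 6.50 24.26 0.00
      vertex 15.26 25.80 0.00
      vertex 26.00 13.00 0.00
    endloop
  endfacet
  facet normal 0.0000 0.0000 -1.0000
    outer loop
      vertex 0.78 17.45 0.00
      vertex 6.50 24.26 0.00
      vertex 26.00 13.00 0.00
    endloop
  endfacet
  facet normal 0.0000 0.0000 -1.0000
    outer loop
      vertex 0.78 8.55 0.00
      vertex 0.78 17.45 0.00
      vertex 26.00 13.00 0.00
    endloop
  endfacet
  facet normal 0.0000 0.0000 -1.0000
    outer loop
      vertex 6.50 1.74 0.00
      vertex 0.78 8.55 0.00
      vertex 26.00 13.00 0.00
    endloop
  endfacet
  facet normal 0.0000 0.0000 -1.0000
    outer loop
      vertex 15.26 0.20 0.00
      vertex 6.50 1.74 0.00
      vertex 26.00 13.00 0.00
    endloop
  endfacet
  facet normal 0.0000 0.0000 -1.0000
    outer loop
      vertex 22.96 4.64 0.00
      vertex 15.26 0.20 0.00
      vertex 26.00 13.00 0.00
    endloop
  endfacet
  facet normal 0.6585 0.2395 0.7134
    outer loop
      vertex 26.00 13.00 0.00
      vertex 22.96 21.36 0.00
      vertex 13.00 13.00 12.00
    endloop
  endfacet
  facet normal 0.3500 0.6070 0.7134
    outer loop
      vertex 22.96 21.36 0.00
      vertex 15.26 25.80 0.00
      vertex 13.00 13.00 12.00
    endloop
  endfacet
  facet normal -0.1213 0.6902 0.7134
    outer loop
      vertex 15.26 25.80 0.00
      vertex 6.50 24.26 0.00
      vertex 13.00 13.00 12.00
    endloop
  endfacet
  facet normal -0.5365 0.4507 0.7135
    outer loop
      vertex 6.50 24.26 0.00
      vertex 0.78 17.45 0.00
      vertex 13.00 13.00 12.00
    endloop
  endfacet
  facet normal -0.7007 0.0000 0.7135
    outer loop
      vertex 0.78 17.45 0.00
      vertex 0.78 8.55 0.00
      vertex 13.00 13.00 12.00
    endloop
  endfacet
  facet normal -0.5365 -0.4507 0.7135
    outer loop
      vertex 0.78 8.55 0.00
      vertex 6.50 1.74 0.00
      vertex 13.00 13.00 12.00
    endloop
  endfacet
  facet normal -0.1213 -0.6902 0.7134
    outer loop
      vertex 6.50 1.74 0.00
      vertex 15.26 0.20 0.00
      vertex 13.00 13.00 12.00
    endloop
  endfacet
  facet normal 0.3500 -0.6070 0.7134
    outer loop
      vertex 15.26 0.20 0.00
      vertex 22.96 4.64 0.00
      vertex 13.00 13.00 12.00
    endloop
  endfacet
  facet normal 0.6585 -0.2395 0.7134
    outer loop
      vertex 22.96 4.64 0.00
      vertex 26.00 13.00 0.00
      vertex 13.00 13.00 12.00
    endloop
  endfacet
endsolid part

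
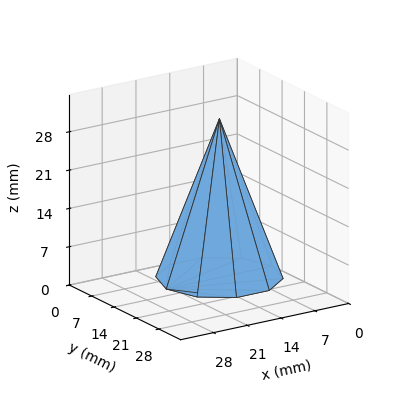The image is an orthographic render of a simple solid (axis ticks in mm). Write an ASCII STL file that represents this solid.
Reading the render: the shape is a regular 10-sided pyramid, base circumscribed radius ≈ 11 mm, apex at z ≈ 29 mm (dimensions read to the nearest mm from the axis ticks). For the STL, each face is triangulated and given an outward normal.

solid part
  facet normal 0.0000 0.0000 -1.0000
    outer loop
      vertex 14.40 21.46 0.00
      vertex 19.90 17.47 0.00
      vertex 22.00 11.00 0.00
    endloop
  endfacet
  facet normal 0.0000 0.0000 -1.0000
    outer loop
      vertex 7.60 21.46 0.00
      vertex 14.40 21.46 0.00
      vertex 22.00 11.00 0.00
    endloop
  endfacet
  facet normal 0.0000 0.0000 -1.0000
    outer loop
      vertex 2.10 17.47 0.00
      vertex 7.60 21.46 0.00
      vertex 22.00 11.00 0.00
    endloop
  endfacet
  facet normal 0.0000 0.0000 -1.0000
    outer loop
      vertex 0.00 11.00 0.00
      vertex 2.10 17.47 0.00
      vertex 22.00 11.00 0.00
    endloop
  endfacet
  facet normal 0.0000 0.0000 -1.0000
    outer loop
      vertex 2.10 4.53 0.00
      vertex 0.00 11.00 0.00
      vertex 22.00 11.00 0.00
    endloop
  endfacet
  facet normal 0.0000 0.0000 -1.0000
    outer loop
      vertex 7.60 0.54 0.00
      vertex 2.10 4.53 0.00
      vertex 22.00 11.00 0.00
    endloop
  endfacet
  facet normal 0.0000 0.0000 -1.0000
    outer loop
      vertex 14.40 0.54 0.00
      vertex 7.60 0.54 0.00
      vertex 22.00 11.00 0.00
    endloop
  endfacet
  facet normal 0.0000 0.0000 -1.0000
    outer loop
      vertex 19.90 4.53 0.00
      vertex 14.40 0.54 0.00
      vertex 22.00 11.00 0.00
    endloop
  endfacet
  facet normal 0.8947 0.2904 0.3394
    outer loop
      vertex 22.00 11.00 0.00
      vertex 19.90 17.47 0.00
      vertex 11.00 11.00 29.00
    endloop
  endfacet
  facet normal 0.5524 0.7614 0.3394
    outer loop
      vertex 19.90 17.47 0.00
      vertex 14.40 21.46 0.00
      vertex 11.00 11.00 29.00
    endloop
  endfacet
  facet normal 0.0000 0.9407 0.3393
    outer loop
      vertex 14.40 21.46 0.00
      vertex 7.60 21.46 0.00
      vertex 11.00 11.00 29.00
    endloop
  endfacet
  facet normal -0.5524 0.7614 0.3394
    outer loop
      vertex 7.60 21.46 0.00
      vertex 2.10 17.47 0.00
      vertex 11.00 11.00 29.00
    endloop
  endfacet
  facet normal -0.8947 0.2904 0.3394
    outer loop
      vertex 2.10 17.47 0.00
      vertex 0.00 11.00 0.00
      vertex 11.00 11.00 29.00
    endloop
  endfacet
  facet normal -0.8947 -0.2904 0.3394
    outer loop
      vertex 0.00 11.00 0.00
      vertex 2.10 4.53 0.00
      vertex 11.00 11.00 29.00
    endloop
  endfacet
  facet normal -0.5524 -0.7614 0.3394
    outer loop
      vertex 2.10 4.53 0.00
      vertex 7.60 0.54 0.00
      vertex 11.00 11.00 29.00
    endloop
  endfacet
  facet normal 0.0000 -0.9407 0.3393
    outer loop
      vertex 7.60 0.54 0.00
      vertex 14.40 0.54 0.00
      vertex 11.00 11.00 29.00
    endloop
  endfacet
  facet normal 0.5524 -0.7614 0.3394
    outer loop
      vertex 14.40 0.54 0.00
      vertex 19.90 4.53 0.00
      vertex 11.00 11.00 29.00
    endloop
  endfacet
  facet normal 0.8947 -0.2904 0.3394
    outer loop
      vertex 19.90 4.53 0.00
      vertex 22.00 11.00 0.00
      vertex 11.00 11.00 29.00
    endloop
  endfacet
endsolid part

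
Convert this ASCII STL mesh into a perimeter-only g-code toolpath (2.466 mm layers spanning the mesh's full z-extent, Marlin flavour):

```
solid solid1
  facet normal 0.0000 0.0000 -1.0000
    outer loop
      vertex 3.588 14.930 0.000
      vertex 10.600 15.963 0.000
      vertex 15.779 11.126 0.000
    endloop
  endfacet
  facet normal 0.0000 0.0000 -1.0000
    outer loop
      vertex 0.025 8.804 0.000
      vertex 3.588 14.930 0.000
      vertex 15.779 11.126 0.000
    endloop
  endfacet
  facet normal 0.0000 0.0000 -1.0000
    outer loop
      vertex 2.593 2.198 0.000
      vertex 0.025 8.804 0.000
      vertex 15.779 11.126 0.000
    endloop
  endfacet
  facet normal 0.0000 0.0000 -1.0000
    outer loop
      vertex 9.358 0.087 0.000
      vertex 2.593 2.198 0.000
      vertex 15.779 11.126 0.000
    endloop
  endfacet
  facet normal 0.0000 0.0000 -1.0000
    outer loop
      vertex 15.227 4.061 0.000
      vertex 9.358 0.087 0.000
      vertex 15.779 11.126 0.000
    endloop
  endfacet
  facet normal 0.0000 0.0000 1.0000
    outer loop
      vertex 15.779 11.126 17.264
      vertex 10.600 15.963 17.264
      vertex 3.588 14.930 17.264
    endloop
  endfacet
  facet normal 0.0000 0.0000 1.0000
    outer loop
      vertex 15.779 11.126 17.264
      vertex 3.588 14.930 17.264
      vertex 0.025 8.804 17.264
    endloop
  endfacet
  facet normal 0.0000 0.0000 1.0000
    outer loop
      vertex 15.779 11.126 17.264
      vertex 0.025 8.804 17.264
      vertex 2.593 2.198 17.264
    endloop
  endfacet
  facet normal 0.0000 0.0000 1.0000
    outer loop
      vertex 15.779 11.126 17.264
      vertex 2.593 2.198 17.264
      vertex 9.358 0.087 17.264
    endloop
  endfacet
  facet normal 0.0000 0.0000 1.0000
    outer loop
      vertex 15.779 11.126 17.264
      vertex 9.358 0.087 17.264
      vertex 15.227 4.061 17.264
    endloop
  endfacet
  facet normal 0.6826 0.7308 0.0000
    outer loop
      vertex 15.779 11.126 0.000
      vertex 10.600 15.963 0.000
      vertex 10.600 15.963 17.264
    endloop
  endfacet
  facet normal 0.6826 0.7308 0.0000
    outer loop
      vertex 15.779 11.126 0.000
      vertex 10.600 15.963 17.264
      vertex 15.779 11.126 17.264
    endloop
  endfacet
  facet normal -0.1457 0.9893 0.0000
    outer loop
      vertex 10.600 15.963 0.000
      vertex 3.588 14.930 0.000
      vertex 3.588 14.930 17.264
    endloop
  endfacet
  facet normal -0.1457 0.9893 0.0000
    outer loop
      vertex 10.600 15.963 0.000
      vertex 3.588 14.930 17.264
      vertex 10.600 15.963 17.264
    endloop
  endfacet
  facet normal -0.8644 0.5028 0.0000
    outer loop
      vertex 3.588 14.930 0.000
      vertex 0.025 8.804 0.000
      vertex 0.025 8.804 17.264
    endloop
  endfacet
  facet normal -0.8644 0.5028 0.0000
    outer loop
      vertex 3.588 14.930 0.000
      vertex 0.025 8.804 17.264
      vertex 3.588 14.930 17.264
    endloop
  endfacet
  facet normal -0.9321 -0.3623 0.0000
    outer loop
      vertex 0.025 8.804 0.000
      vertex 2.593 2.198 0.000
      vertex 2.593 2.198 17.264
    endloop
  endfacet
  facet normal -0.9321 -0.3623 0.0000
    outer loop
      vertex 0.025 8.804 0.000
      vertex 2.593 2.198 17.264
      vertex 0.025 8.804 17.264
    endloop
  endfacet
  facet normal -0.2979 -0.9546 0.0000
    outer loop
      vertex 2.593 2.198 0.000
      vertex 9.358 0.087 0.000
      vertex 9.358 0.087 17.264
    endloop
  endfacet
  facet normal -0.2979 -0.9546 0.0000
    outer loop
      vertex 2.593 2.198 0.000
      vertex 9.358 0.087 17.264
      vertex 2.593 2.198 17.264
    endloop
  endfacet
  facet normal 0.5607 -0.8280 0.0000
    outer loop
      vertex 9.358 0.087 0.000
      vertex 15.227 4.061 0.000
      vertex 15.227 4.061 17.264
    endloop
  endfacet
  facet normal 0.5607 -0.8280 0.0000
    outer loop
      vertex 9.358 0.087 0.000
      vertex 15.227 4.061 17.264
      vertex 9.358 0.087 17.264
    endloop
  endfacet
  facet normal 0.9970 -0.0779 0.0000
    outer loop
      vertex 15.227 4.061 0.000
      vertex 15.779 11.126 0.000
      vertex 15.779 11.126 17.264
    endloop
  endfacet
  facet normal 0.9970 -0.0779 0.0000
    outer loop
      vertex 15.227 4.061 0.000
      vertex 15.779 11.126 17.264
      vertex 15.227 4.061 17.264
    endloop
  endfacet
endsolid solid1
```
; perimeter-only toolpath
G21 ; units = mm
G90 ; absolute positioning
G28 ; home
; layer 1
G0 Z2.466
G0 X15.779 Y11.126
G1 X10.600 Y15.963
G1 X3.588 Y14.930
G1 X0.025 Y8.804
G1 X2.593 Y2.198
G1 X9.358 Y0.087
G1 X15.227 Y4.061
G1 X15.779 Y11.126
; layer 2
G0 Z4.933
G0 X15.779 Y11.126
G1 X10.600 Y15.963
G1 X3.588 Y14.930
G1 X0.025 Y8.804
G1 X2.593 Y2.198
G1 X9.358 Y0.087
G1 X15.227 Y4.061
G1 X15.779 Y11.126
; layer 3
G0 Z7.399
G0 X15.779 Y11.126
G1 X10.600 Y15.963
G1 X3.588 Y14.930
G1 X0.025 Y8.804
G1 X2.593 Y2.198
G1 X9.358 Y0.087
G1 X15.227 Y4.061
G1 X15.779 Y11.126
; layer 4
G0 Z9.865
G0 X15.779 Y11.126
G1 X10.600 Y15.963
G1 X3.588 Y14.930
G1 X0.025 Y8.804
G1 X2.593 Y2.198
G1 X9.358 Y0.087
G1 X15.227 Y4.061
G1 X15.779 Y11.126
; layer 5
G0 Z12.331
G0 X15.779 Y11.126
G1 X10.600 Y15.963
G1 X3.588 Y14.930
G1 X0.025 Y8.804
G1 X2.593 Y2.198
G1 X9.358 Y0.087
G1 X15.227 Y4.061
G1 X15.779 Y11.126
; layer 6
G0 Z14.798
G0 X15.779 Y11.126
G1 X10.600 Y15.963
G1 X3.588 Y14.930
G1 X0.025 Y8.804
G1 X2.593 Y2.198
G1 X9.358 Y0.087
G1 X15.227 Y4.061
G1 X15.779 Y11.126
; layer 7
G0 Z17.264
G0 X15.779 Y11.126
G1 X10.600 Y15.963
G1 X3.588 Y14.930
G1 X0.025 Y8.804
G1 X2.593 Y2.198
G1 X9.358 Y0.087
G1 X15.227 Y4.061
G1 X15.779 Y11.126
M2 ; end

The solid is a regular 7-sided prism (a cylinder approximated with 7 flat sides), circumscribed radius ≈ 8.17 mm, height ≈ 17.3 mm. Slicing at Δz = 2.466 mm — 7 equal slices spanning the solid's height, so layer i sits at z = i·h/7 — gives 7 non-empty perimeters. Each is a 7-segment closed polygon; G0 lifts to the layer z and rapids to the start vertex, then G1 traces the edges.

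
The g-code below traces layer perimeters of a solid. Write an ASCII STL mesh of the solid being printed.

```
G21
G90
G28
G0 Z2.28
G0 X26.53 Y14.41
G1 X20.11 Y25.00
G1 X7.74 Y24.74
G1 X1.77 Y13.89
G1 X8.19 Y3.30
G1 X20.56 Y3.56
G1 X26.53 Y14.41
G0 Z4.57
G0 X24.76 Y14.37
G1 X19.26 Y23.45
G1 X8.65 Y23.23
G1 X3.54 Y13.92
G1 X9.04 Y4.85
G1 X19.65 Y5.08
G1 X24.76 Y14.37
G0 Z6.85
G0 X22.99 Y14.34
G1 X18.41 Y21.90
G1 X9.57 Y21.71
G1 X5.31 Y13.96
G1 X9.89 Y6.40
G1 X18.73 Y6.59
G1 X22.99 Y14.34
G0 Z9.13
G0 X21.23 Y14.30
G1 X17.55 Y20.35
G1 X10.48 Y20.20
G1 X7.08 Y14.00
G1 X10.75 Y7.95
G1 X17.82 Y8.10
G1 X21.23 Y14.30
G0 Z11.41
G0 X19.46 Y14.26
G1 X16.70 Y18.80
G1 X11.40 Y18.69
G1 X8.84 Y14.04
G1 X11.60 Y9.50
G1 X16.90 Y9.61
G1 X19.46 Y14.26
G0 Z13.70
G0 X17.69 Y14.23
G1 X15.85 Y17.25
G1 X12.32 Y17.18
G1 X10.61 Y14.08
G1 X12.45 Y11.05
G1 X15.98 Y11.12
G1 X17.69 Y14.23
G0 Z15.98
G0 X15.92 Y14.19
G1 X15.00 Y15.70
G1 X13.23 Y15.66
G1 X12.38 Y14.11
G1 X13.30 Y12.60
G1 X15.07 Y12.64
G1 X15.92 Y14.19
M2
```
solid part
  facet normal 0.0000 0.0000 -1.0000
    outer loop
      vertex 6.82 26.25 0.00
      vertex 20.96 26.55 0.00
      vertex 28.30 14.45 0.00
    endloop
  endfacet
  facet normal 0.0000 0.0000 -1.0000
    outer loop
      vertex 0.00 13.85 0.00
      vertex 6.82 26.25 0.00
      vertex 28.30 14.45 0.00
    endloop
  endfacet
  facet normal 0.0000 0.0000 -1.0000
    outer loop
      vertex 7.34 1.75 0.00
      vertex 0.00 13.85 0.00
      vertex 28.30 14.45 0.00
    endloop
  endfacet
  facet normal 0.0000 0.0000 -1.0000
    outer loop
      vertex 21.48 2.05 0.00
      vertex 7.34 1.75 0.00
      vertex 28.30 14.45 0.00
    endloop
  endfacet
  facet normal 0.7099 0.4307 0.5572
    outer loop
      vertex 28.30 14.45 0.00
      vertex 20.96 26.55 0.00
      vertex 14.15 14.15 18.26
    endloop
  endfacet
  facet normal -0.0176 0.8302 0.5572
    outer loop
      vertex 20.96 26.55 0.00
      vertex 6.82 26.25 0.00
      vertex 14.15 14.15 18.26
    endloop
  endfacet
  facet normal -0.7276 0.4002 0.5572
    outer loop
      vertex 6.82 26.25 0.00
      vertex 0.00 13.85 0.00
      vertex 14.15 14.15 18.26
    endloop
  endfacet
  facet normal -0.7099 -0.4307 0.5572
    outer loop
      vertex 0.00 13.85 0.00
      vertex 7.34 1.75 0.00
      vertex 14.15 14.15 18.26
    endloop
  endfacet
  facet normal 0.0176 -0.8302 0.5572
    outer loop
      vertex 7.34 1.75 0.00
      vertex 21.48 2.05 0.00
      vertex 14.15 14.15 18.26
    endloop
  endfacet
  facet normal 0.7276 -0.4002 0.5572
    outer loop
      vertex 21.48 2.05 0.00
      vertex 28.30 14.45 0.00
      vertex 14.15 14.15 18.26
    endloop
  endfacet
endsolid part

The G0 Z moves step by Δz≈2.28 mm. The G1 loops shrink linearly with z, so the solid tapers from its base footprint up to z≈18.3. Closing with a flat bottom cap and the tapered top and triangulating gives 10 facets — a regular 6-sided pyramid, base circumscribed radius ≈ 14.2 mm, apex at z ≈ 18.3 mm.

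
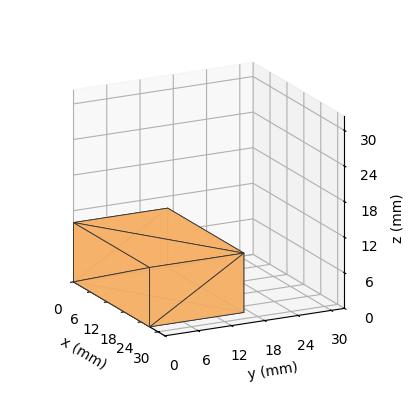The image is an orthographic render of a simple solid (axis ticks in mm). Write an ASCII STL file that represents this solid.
Reading the render: the shape is a rectangular box, roughly 27 × 17 mm footprint and 10 mm tall (dimensions read to the nearest mm from the axis ticks). For the STL, each face is triangulated and given an outward normal.

solid part
  facet normal 0.0000 0.0000 -1.0000
    outer loop
      vertex 27.000 17.000 0.000
      vertex 27.000 0.000 0.000
      vertex 0.000 0.000 0.000
    endloop
  endfacet
  facet normal 0.0000 0.0000 -1.0000
    outer loop
      vertex 0.000 17.000 0.000
      vertex 27.000 17.000 0.000
      vertex 0.000 0.000 0.000
    endloop
  endfacet
  facet normal 0.0000 0.0000 1.0000
    outer loop
      vertex 0.000 0.000 10.000
      vertex 27.000 0.000 10.000
      vertex 27.000 17.000 10.000
    endloop
  endfacet
  facet normal 0.0000 0.0000 1.0000
    outer loop
      vertex 0.000 0.000 10.000
      vertex 27.000 17.000 10.000
      vertex 0.000 17.000 10.000
    endloop
  endfacet
  facet normal 0.0000 -1.0000 0.0000
    outer loop
      vertex 0.000 0.000 0.000
      vertex 27.000 0.000 0.000
      vertex 27.000 0.000 10.000
    endloop
  endfacet
  facet normal 0.0000 -1.0000 0.0000
    outer loop
      vertex 0.000 0.000 0.000
      vertex 27.000 0.000 10.000
      vertex 0.000 0.000 10.000
    endloop
  endfacet
  facet normal 0.0000 1.0000 0.0000
    outer loop
      vertex 27.000 17.000 10.000
      vertex 27.000 17.000 0.000
      vertex 0.000 17.000 0.000
    endloop
  endfacet
  facet normal 0.0000 1.0000 0.0000
    outer loop
      vertex 0.000 17.000 10.000
      vertex 27.000 17.000 10.000
      vertex 0.000 17.000 0.000
    endloop
  endfacet
  facet normal -1.0000 0.0000 0.0000
    outer loop
      vertex 0.000 17.000 10.000
      vertex 0.000 17.000 0.000
      vertex 0.000 0.000 0.000
    endloop
  endfacet
  facet normal -1.0000 0.0000 0.0000
    outer loop
      vertex 0.000 0.000 10.000
      vertex 0.000 17.000 10.000
      vertex 0.000 0.000 0.000
    endloop
  endfacet
  facet normal 1.0000 0.0000 0.0000
    outer loop
      vertex 27.000 0.000 0.000
      vertex 27.000 17.000 0.000
      vertex 27.000 17.000 10.000
    endloop
  endfacet
  facet normal 1.0000 0.0000 0.0000
    outer loop
      vertex 27.000 0.000 0.000
      vertex 27.000 17.000 10.000
      vertex 27.000 0.000 10.000
    endloop
  endfacet
endsolid part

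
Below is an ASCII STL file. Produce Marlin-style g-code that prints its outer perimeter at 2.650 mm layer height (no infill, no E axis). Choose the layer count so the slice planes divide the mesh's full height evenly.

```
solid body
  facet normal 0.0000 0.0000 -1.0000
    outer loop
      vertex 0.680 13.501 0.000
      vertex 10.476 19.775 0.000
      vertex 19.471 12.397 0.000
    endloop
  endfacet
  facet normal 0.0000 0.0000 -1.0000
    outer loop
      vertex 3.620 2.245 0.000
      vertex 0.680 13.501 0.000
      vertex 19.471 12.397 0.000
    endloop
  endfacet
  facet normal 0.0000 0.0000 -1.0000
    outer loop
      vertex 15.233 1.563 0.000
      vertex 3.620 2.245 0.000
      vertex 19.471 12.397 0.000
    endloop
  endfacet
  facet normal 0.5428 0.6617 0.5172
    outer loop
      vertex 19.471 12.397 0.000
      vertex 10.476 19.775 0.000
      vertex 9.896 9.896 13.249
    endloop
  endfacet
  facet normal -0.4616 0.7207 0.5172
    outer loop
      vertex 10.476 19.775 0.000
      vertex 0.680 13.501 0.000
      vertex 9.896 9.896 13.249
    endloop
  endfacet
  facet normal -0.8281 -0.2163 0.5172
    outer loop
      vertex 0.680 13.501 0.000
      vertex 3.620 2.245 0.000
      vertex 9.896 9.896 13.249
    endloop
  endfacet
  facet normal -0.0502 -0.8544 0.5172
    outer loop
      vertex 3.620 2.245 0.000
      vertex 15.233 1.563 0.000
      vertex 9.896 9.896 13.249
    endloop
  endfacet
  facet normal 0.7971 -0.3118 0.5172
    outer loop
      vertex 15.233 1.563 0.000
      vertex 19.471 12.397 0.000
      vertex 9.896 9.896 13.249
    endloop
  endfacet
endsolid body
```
; perimeter-only toolpath
G21 ; units = mm
G90 ; absolute positioning
G28 ; home
; layer 1
G0 Z2.650
G0 X17.556 Y11.897
G1 X10.360 Y17.799
G1 X2.523 Y12.780
G1 X4.875 Y3.775
G1 X14.166 Y3.230
G1 X17.556 Y11.897
; layer 2
G0 Z5.300
G0 X15.641 Y11.397
G1 X10.244 Y15.823
G1 X4.366 Y12.059
G1 X6.130 Y5.305
G1 X13.098 Y4.896
G1 X15.641 Y11.397
; layer 3
G0 Z7.949
G0 X13.726 Y10.896
G1 X10.128 Y13.848
G1 X6.210 Y11.338
G1 X7.386 Y6.836
G1 X12.031 Y6.563
G1 X13.726 Y10.896
; layer 4
G0 Z10.599
G0 X11.811 Y10.396
G1 X10.012 Y11.872
G1 X8.053 Y10.617
G1 X8.641 Y8.366
G1 X10.963 Y8.229
G1 X11.811 Y10.396
M2 ; end

The solid is a regular 5-sided pyramid, base circumscribed radius ≈ 9.9 mm, apex at z ≈ 13.2 mm. Slicing at Δz = 2.650 mm — 5 equal slices spanning the solid's height, so layer i sits at z = i·h/5 — gives 4 non-empty perimeters. Each is a 5-segment closed polygon; G0 lifts to the layer z and rapids to the start vertex, then G1 traces the edges. The cross-section shrinks linearly with z (the slice at the apex is degenerate and omitted).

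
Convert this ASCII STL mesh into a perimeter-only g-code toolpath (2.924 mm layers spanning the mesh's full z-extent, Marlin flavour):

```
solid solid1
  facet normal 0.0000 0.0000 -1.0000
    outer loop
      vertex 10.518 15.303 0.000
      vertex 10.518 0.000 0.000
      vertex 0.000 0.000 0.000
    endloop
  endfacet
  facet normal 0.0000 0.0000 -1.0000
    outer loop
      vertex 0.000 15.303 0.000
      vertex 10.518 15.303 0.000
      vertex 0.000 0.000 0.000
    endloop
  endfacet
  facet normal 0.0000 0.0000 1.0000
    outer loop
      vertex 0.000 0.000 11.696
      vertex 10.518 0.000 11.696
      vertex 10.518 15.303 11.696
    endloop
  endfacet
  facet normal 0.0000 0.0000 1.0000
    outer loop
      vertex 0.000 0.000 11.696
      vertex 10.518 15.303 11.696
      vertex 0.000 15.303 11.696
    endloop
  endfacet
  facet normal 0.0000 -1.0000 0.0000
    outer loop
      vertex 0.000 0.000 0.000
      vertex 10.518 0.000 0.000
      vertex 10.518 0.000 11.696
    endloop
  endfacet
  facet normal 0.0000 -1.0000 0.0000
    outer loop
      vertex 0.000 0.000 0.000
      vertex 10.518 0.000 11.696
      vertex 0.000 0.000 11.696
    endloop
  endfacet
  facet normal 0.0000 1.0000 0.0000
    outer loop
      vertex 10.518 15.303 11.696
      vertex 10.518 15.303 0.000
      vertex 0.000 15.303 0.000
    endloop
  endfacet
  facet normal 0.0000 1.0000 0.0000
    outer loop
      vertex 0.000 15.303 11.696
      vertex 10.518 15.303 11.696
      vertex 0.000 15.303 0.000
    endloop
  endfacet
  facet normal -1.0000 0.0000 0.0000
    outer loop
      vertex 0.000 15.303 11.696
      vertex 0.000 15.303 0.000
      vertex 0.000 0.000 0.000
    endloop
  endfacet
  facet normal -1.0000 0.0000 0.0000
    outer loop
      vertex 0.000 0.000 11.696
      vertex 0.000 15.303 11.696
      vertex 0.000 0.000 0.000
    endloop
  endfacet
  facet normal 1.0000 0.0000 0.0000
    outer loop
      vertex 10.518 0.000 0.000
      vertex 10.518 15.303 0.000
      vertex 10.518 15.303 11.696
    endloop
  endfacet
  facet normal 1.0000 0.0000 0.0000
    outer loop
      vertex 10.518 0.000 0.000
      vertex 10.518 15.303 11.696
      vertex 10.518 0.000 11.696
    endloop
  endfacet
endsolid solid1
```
; perimeter-only toolpath
G21 ; units = mm
G90 ; absolute positioning
G28 ; home
; layer 1
G0 Z2.924
G0 X0.000 Y0.000
G1 X10.518 Y0.000
G1 X10.518 Y15.303
G1 X0.000 Y15.303
G1 X0.000 Y0.000
; layer 2
G0 Z5.848
G0 X0.000 Y0.000
G1 X10.518 Y0.000
G1 X10.518 Y15.303
G1 X0.000 Y15.303
G1 X0.000 Y0.000
; layer 3
G0 Z8.772
G0 X0.000 Y0.000
G1 X10.518 Y0.000
G1 X10.518 Y15.303
G1 X0.000 Y15.303
G1 X0.000 Y0.000
; layer 4
G0 Z11.696
G0 X0.000 Y0.000
G1 X10.518 Y0.000
G1 X10.518 Y15.303
G1 X0.000 Y15.303
G1 X0.000 Y0.000
M2 ; end

The solid is a rectangular box, roughly 10.5 × 15.3 mm footprint and 11.7 mm tall. Slicing at Δz = 2.924 mm — 4 equal slices spanning the solid's height, so layer i sits at z = i·h/4 — gives 4 non-empty perimeters. Each is a 4-segment closed polygon; G0 lifts to the layer z and rapids to the start vertex, then G1 traces the edges.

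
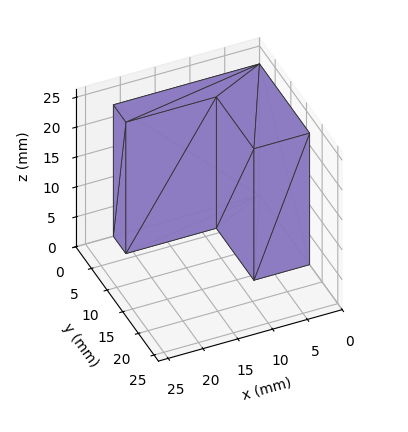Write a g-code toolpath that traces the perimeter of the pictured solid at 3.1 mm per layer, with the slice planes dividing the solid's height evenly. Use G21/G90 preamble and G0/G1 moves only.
Reading the render: the shape is an L-shaped prism: outer 21 × 16 mm, arm thicknesses ≈ 4 mm (horizontal) and 8 mm (vertical), extruded 22 mm in z (dimensions read to the nearest mm from the axis ticks). For the g-code, the solid's height is divided into equal slices at the stated Δz and each level perimeter traced with G1 moves after a G0 lift.

; perimeter-only toolpath
G21 ; units = mm
G90 ; absolute positioning
G28 ; home
; layer 1
G0 Z3.1
G0 X0.0 Y0.0
G1 X21.0 Y0.0
G1 X21.0 Y4.0
G1 X8.0 Y4.0
G1 X8.0 Y16.0
G1 X0.0 Y16.0
G1 X0.0 Y0.0
; layer 2
G0 Z6.3
G0 X0.0 Y0.0
G1 X21.0 Y0.0
G1 X21.0 Y4.0
G1 X8.0 Y4.0
G1 X8.0 Y16.0
G1 X0.0 Y16.0
G1 X0.0 Y0.0
; layer 3
G0 Z9.4
G0 X0.0 Y0.0
G1 X21.0 Y0.0
G1 X21.0 Y4.0
G1 X8.0 Y4.0
G1 X8.0 Y16.0
G1 X0.0 Y16.0
G1 X0.0 Y0.0
; layer 4
G0 Z12.6
G0 X0.0 Y0.0
G1 X21.0 Y0.0
G1 X21.0 Y4.0
G1 X8.0 Y4.0
G1 X8.0 Y16.0
G1 X0.0 Y16.0
G1 X0.0 Y0.0
; layer 5
G0 Z15.7
G0 X0.0 Y0.0
G1 X21.0 Y0.0
G1 X21.0 Y4.0
G1 X8.0 Y4.0
G1 X8.0 Y16.0
G1 X0.0 Y16.0
G1 X0.0 Y0.0
; layer 6
G0 Z18.9
G0 X0.0 Y0.0
G1 X21.0 Y0.0
G1 X21.0 Y4.0
G1 X8.0 Y4.0
G1 X8.0 Y16.0
G1 X0.0 Y16.0
G1 X0.0 Y0.0
; layer 7
G0 Z22.0
G0 X0.0 Y0.0
G1 X21.0 Y0.0
G1 X21.0 Y4.0
G1 X8.0 Y4.0
G1 X8.0 Y16.0
G1 X0.0 Y16.0
G1 X0.0 Y0.0
M2 ; end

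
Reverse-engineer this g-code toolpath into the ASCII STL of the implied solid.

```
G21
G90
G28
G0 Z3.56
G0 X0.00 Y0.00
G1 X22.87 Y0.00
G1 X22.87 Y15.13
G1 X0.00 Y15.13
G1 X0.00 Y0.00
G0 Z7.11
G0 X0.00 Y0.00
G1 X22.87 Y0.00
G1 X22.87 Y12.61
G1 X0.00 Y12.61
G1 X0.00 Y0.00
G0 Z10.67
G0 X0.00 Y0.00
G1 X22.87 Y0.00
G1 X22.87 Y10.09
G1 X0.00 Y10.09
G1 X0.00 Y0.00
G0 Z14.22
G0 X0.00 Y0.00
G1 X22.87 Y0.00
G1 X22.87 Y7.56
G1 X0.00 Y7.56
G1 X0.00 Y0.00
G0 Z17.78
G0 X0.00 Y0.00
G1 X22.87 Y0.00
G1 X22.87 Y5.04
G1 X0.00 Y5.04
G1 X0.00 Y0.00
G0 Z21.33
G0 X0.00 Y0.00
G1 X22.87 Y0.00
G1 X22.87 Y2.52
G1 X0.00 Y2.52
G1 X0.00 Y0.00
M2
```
solid part
  facet normal 0.0000 0.0000 -1.0000
    outer loop
      vertex 22.87 17.65 0.00
      vertex 22.87 0.00 0.00
      vertex 0.00 0.00 0.00
    endloop
  endfacet
  facet normal 0.0000 0.0000 -1.0000
    outer loop
      vertex 0.00 17.65 0.00
      vertex 22.87 17.65 0.00
      vertex 0.00 0.00 0.00
    endloop
  endfacet
  facet normal 0.0000 -1.0000 0.0000
    outer loop
      vertex 0.00 0.00 0.00
      vertex 22.87 0.00 0.00
      vertex 22.87 0.00 24.89
    endloop
  endfacet
  facet normal 0.0000 -1.0000 0.0000
    outer loop
      vertex 0.00 0.00 0.00
      vertex 22.87 0.00 24.89
      vertex 0.00 0.00 24.89
    endloop
  endfacet
  facet normal 0.0000 0.8157 0.5784
    outer loop
      vertex 0.00 0.00 24.89
      vertex 22.87 0.00 24.89
      vertex 22.87 17.65 0.00
    endloop
  endfacet
  facet normal 0.0000 0.8157 0.5784
    outer loop
      vertex 0.00 0.00 24.89
      vertex 22.87 17.65 0.00
      vertex 0.00 17.65 0.00
    endloop
  endfacet
  facet normal -1.0000 0.0000 0.0000
    outer loop
      vertex 0.00 0.00 24.89
      vertex 0.00 17.65 0.00
      vertex 0.00 0.00 0.00
    endloop
  endfacet
  facet normal 1.0000 0.0000 0.0000
    outer loop
      vertex 22.87 0.00 0.00
      vertex 22.87 17.65 0.00
      vertex 22.87 0.00 24.89
    endloop
  endfacet
endsolid part

The G0 Z moves step by Δz≈3.56 mm. The G1 loops shrink linearly with z, so the solid tapers from its base footprint up to z≈24.9. Closing with a flat bottom cap and the tapered top and triangulating gives 8 facets — a wedge (ramp): 22.9 × 17.6 mm base, rising to 24.9 mm along the y=0 edge and sloping linearly to z=0 at y=17.6.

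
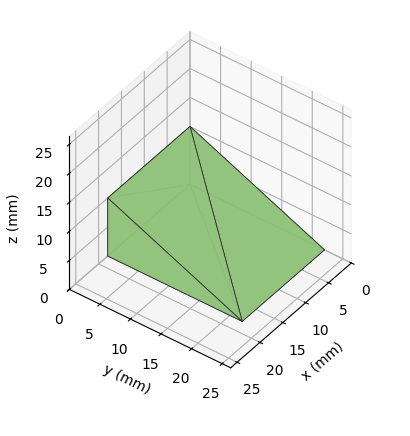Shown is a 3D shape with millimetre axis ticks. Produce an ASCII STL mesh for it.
Reading the render: the shape is a wedge (ramp): 18 × 22 mm base, rising to 10 mm along the y=0 edge and sloping linearly to z=0 at y=22 (dimensions read to the nearest mm from the axis ticks). For the STL, each face is triangulated and given an outward normal.

solid part
  facet normal 0.0000 0.0000 -1.0000
    outer loop
      vertex 18.00 22.00 0.00
      vertex 18.00 0.00 0.00
      vertex 0.00 0.00 0.00
    endloop
  endfacet
  facet normal 0.0000 0.0000 -1.0000
    outer loop
      vertex 0.00 22.00 0.00
      vertex 18.00 22.00 0.00
      vertex 0.00 0.00 0.00
    endloop
  endfacet
  facet normal 0.0000 -1.0000 0.0000
    outer loop
      vertex 0.00 0.00 0.00
      vertex 18.00 0.00 0.00
      vertex 18.00 0.00 10.00
    endloop
  endfacet
  facet normal 0.0000 -1.0000 0.0000
    outer loop
      vertex 0.00 0.00 0.00
      vertex 18.00 0.00 10.00
      vertex 0.00 0.00 10.00
    endloop
  endfacet
  facet normal 0.0000 0.4138 0.9104
    outer loop
      vertex 0.00 0.00 10.00
      vertex 18.00 0.00 10.00
      vertex 18.00 22.00 0.00
    endloop
  endfacet
  facet normal 0.0000 0.4138 0.9104
    outer loop
      vertex 0.00 0.00 10.00
      vertex 18.00 22.00 0.00
      vertex 0.00 22.00 0.00
    endloop
  endfacet
  facet normal -1.0000 0.0000 0.0000
    outer loop
      vertex 0.00 0.00 10.00
      vertex 0.00 22.00 0.00
      vertex 0.00 0.00 0.00
    endloop
  endfacet
  facet normal 1.0000 0.0000 0.0000
    outer loop
      vertex 18.00 0.00 0.00
      vertex 18.00 22.00 0.00
      vertex 18.00 0.00 10.00
    endloop
  endfacet
endsolid part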